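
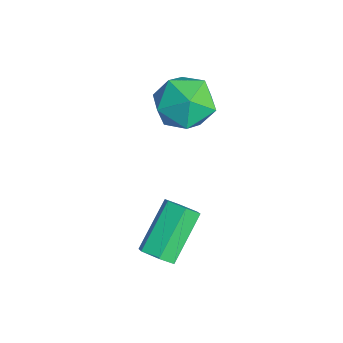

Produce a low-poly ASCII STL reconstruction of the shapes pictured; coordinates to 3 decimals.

solid 
facet normal 0.527 -0.582 -0.619
outer loop
vertex 3.842 -3.702 -3.37
vertex 3.409 -3.669 -3.77
vertex 3.845 -3.271 -3.773
endloop
endfacet
facet normal 0.849 0.357 0.388
outer loop
vertex 3.842 -3.702 -3.37
vertex 3.845 -3.271 -3.773
vertex 2.903 -2.665 -2.27
endloop
endfacet
facet normal 0.850 0.356 0.389
outer loop
vertex 2.903 -2.665 -2.27
vertex 3.845 -3.271 -3.773
vertex 2.907 -2.234 -2.673
endloop
endfacet
facet normal -0.527 0.583 0.618
outer loop
vertex 2.903 -2.665 -2.27
vertex 2.907 -2.234 -2.673
vertex 2.471 -2.631 -2.67
endloop
endfacet
facet normal 0.528 -0.583 -0.618
outer loop
vertex 3.845 -3.271 -3.773
vertex 3.409 -3.669 -3.77
vertex 3.413 -3.238 -4.173
endloop
endfacet
facet normal 0.430 0.811 -0.398
outer loop
vertex 3.845 -3.271 -3.773
vertex 3.413 -3.238 -4.173
vertex 2.907 -2.234 -2.673
endloop
endfacet
facet normal 0.431 0.810 -0.397
outer loop
vertex 2.907 -2.234 -2.673
vertex 3.413 -3.238 -4.173
vertex 2.474 -2.2 -3.073
endloop
endfacet
facet normal -0.526 0.583 0.619
outer loop
vertex 2.907 -2.234 -2.673
vertex 2.474 -2.2 -3.073
vertex 2.471 -2.631 -2.67
endloop
endfacet
facet normal 0.527 -0.583 -0.618
outer loop
vertex 3.413 -3.238 -4.173
vertex 3.409 -3.669 -3.77
vertex 2.977 -3.635 -4.17
endloop
endfacet
facet normal -0.419 0.454 -0.786
outer loop
vertex 3.413 -3.238 -4.173
vertex 2.977 -3.635 -4.17
vertex 2.474 -2.2 -3.073
endloop
endfacet
facet normal -0.420 0.454 -0.786
outer loop
vertex 2.474 -2.2 -3.073
vertex 2.977 -3.635 -4.17
vertex 2.038 -2.598 -3.07
endloop
endfacet
facet normal -0.527 0.582 0.619
outer loop
vertex 2.474 -2.2 -3.073
vertex 2.038 -2.598 -3.07
vertex 2.471 -2.631 -2.67
endloop
endfacet
facet normal 0.527 -0.583 -0.618
outer loop
vertex 2.977 -3.635 -4.17
vertex 3.409 -3.669 -3.77
vertex 2.973 -4.066 -3.767
endloop
endfacet
facet normal -0.849 -0.356 -0.389
outer loop
vertex 2.977 -3.635 -4.17
vertex 2.973 -4.066 -3.767
vertex 2.038 -2.598 -3.07
endloop
endfacet
facet normal -0.850 -0.357 -0.388
outer loop
vertex 2.038 -2.598 -3.07
vertex 2.973 -4.066 -3.767
vertex 2.035 -3.029 -2.667
endloop
endfacet
facet normal -0.527 0.582 0.619
outer loop
vertex 2.038 -2.598 -3.07
vertex 2.035 -3.029 -2.667
vertex 2.471 -2.631 -2.67
endloop
endfacet
facet normal 0.526 -0.583 -0.619
outer loop
vertex 2.973 -4.066 -3.767
vertex 3.409 -3.669 -3.77
vertex 3.406 -4.1 -3.367
endloop
endfacet
facet normal -0.430 -0.811 0.397
outer loop
vertex 2.973 -4.066 -3.767
vertex 3.406 -4.1 -3.367
vertex 2.035 -3.029 -2.667
endloop
endfacet
facet normal -0.430 -0.810 0.398
outer loop
vertex 2.035 -3.029 -2.667
vertex 3.406 -4.1 -3.367
vertex 2.467 -3.062 -2.267
endloop
endfacet
facet normal -0.528 0.583 0.618
outer loop
vertex 2.035 -3.029 -2.667
vertex 2.467 -3.062 -2.267
vertex 2.471 -2.631 -2.67
endloop
endfacet
facet normal 0.527 -0.582 -0.619
outer loop
vertex 3.406 -4.1 -3.367
vertex 3.409 -3.669 -3.77
vertex 3.842 -3.702 -3.37
endloop
endfacet
facet normal 0.420 -0.454 0.786
outer loop
vertex 3.406 -4.1 -3.367
vertex 3.842 -3.702 -3.37
vertex 2.467 -3.062 -2.267
endloop
endfacet
facet normal 0.419 -0.454 0.786
outer loop
vertex 2.467 -3.062 -2.267
vertex 3.842 -3.702 -3.37
vertex 2.903 -2.665 -2.27
endloop
endfacet
facet normal -0.527 0.583 0.618
outer loop
vertex 2.467 -3.062 -2.267
vertex 2.903 -2.665 -2.27
vertex 2.471 -2.631 -2.67
endloop
endfacet
facet normal -0.586 0.198 0.786
outer loop
vertex -0.825 -1.696 -0.005
vertex -0.201 -2.28 0.608
vertex -0.011 -1.252 0.49
endloop
endfacet
facet normal -0.596 0.737 0.318
outer loop
vertex -0.825 -1.696 -0.005
vertex -0.011 -1.252 0.49
vertex -0.224 -0.994 -0.506
endloop
endfacet
facet normal -0.820 0.482 -0.309
outer loop
vertex -0.825 -1.696 -0.005
vertex -0.224 -0.994 -0.506
vertex -0.546 -1.862 -1.005
endloop
endfacet
facet normal -0.949 -0.215 -0.229
outer loop
vertex -0.825 -1.696 -0.005
vertex -0.546 -1.862 -1.005
vertex -0.532 -2.657 -0.317
endloop
endfacet
facet normal -0.805 -0.391 0.447
outer loop
vertex -0.825 -1.696 -0.005
vertex -0.532 -2.657 -0.317
vertex -0.201 -2.28 0.608
endloop
endfacet
facet normal 0.073 0.969 0.235
outer loop
vertex -0.224 -0.994 -0.506
vertex -0.011 -1.252 0.49
vertex 0.772 -1.143 -0.203
endloop
endfacet
facet normal 0.090 0.097 0.991
outer loop
vertex -0.011 -1.252 0.49
vertex -0.201 -2.28 0.608
vertex 0.786 -1.938 0.485
endloop
endfacet
facet normal -0.263 -0.857 0.443
outer loop
vertex -0.201 -2.28 0.608
vertex -0.532 -2.657 -0.317
vertex 0.464 -2.806 -0.014
endloop
endfacet
facet normal -0.497 -0.573 -0.652
outer loop
vertex -0.532 -2.657 -0.317
vertex -0.546 -1.862 -1.005
vertex 0.251 -2.548 -1.01
endloop
endfacet
facet normal -0.290 0.556 -0.779
outer loop
vertex -0.546 -1.862 -1.005
vertex -0.224 -0.994 -0.506
vertex 0.441 -1.52 -1.128
endloop
endfacet
facet normal 0.949 0.215 0.229
outer loop
vertex 1.065 -2.104 -0.515
vertex 0.772 -1.143 -0.203
vertex 0.786 -1.938 0.485
endloop
endfacet
facet normal 0.820 -0.482 0.309
outer loop
vertex 1.065 -2.104 -0.515
vertex 0.786 -1.938 0.485
vertex 0.464 -2.806 -0.014
endloop
endfacet
facet normal 0.596 -0.737 -0.318
outer loop
vertex 1.065 -2.104 -0.515
vertex 0.464 -2.806 -0.014
vertex 0.251 -2.548 -1.01
endloop
endfacet
facet normal 0.586 -0.198 -0.786
outer loop
vertex 1.065 -2.104 -0.515
vertex 0.251 -2.548 -1.01
vertex 0.441 -1.52 -1.128
endloop
endfacet
facet normal 0.805 0.391 -0.447
outer loop
vertex 1.065 -2.104 -0.515
vertex 0.441 -1.52 -1.128
vertex 0.772 -1.143 -0.203
endloop
endfacet
facet normal 0.497 0.573 0.652
outer loop
vertex 0.786 -1.938 0.485
vertex 0.772 -1.143 -0.203
vertex -0.011 -1.252 0.49
endloop
endfacet
facet normal 0.290 -0.556 0.779
outer loop
vertex 0.464 -2.806 -0.014
vertex 0.786 -1.938 0.485
vertex -0.201 -2.28 0.608
endloop
endfacet
facet normal -0.073 -0.969 -0.235
outer loop
vertex 0.251 -2.548 -1.01
vertex 0.464 -2.806 -0.014
vertex -0.532 -2.657 -0.317
endloop
endfacet
facet normal -0.090 -0.097 -0.991
outer loop
vertex 0.441 -1.52 -1.128
vertex 0.251 -2.548 -1.01
vertex -0.546 -1.862 -1.005
endloop
endfacet
facet normal 0.263 0.857 -0.443
outer loop
vertex 0.772 -1.143 -0.203
vertex 0.441 -1.52 -1.128
vertex -0.224 -0.994 -0.506
endloop
endfacet

endsolid


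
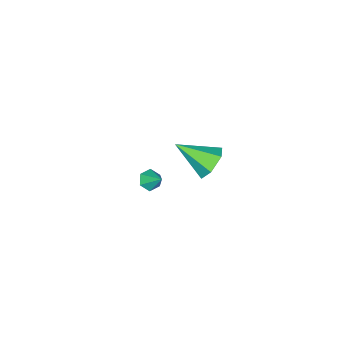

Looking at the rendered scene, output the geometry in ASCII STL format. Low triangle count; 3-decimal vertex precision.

solid 
facet normal -0.166 -0.725 -0.668
outer loop
vertex 2.518 0.142 2.409
vertex 1.985 0.276 2.396
vertex 2.337 0.516 2.048
endloop
endfacet
facet normal 0.913 0.405 -0.038
outer loop
vertex 2.518 0.142 2.409
vertex 2.337 0.516 2.048
vertex 2.155 1.024 3.084
endloop
endfacet
facet normal -0.166 -0.725 -0.668
outer loop
vertex 2.337 0.516 2.048
vertex 1.985 0.276 2.396
vertex 1.804 0.65 2.035
endloop
endfacet
facet normal 0.233 0.889 -0.395
outer loop
vertex 2.337 0.516 2.048
vertex 1.804 0.65 2.035
vertex 2.155 1.024 3.084
endloop
endfacet
facet normal -0.166 -0.725 -0.668
outer loop
vertex 1.804 0.65 2.035
vertex 1.985 0.276 2.396
vertex 1.451 0.41 2.383
endloop
endfacet
facet normal -0.611 0.788 -0.076
outer loop
vertex 1.804 0.65 2.035
vertex 1.451 0.41 2.383
vertex 2.155 1.024 3.084
endloop
endfacet
facet normal -0.166 -0.726 -0.667
outer loop
vertex 1.451 0.41 2.383
vertex 1.985 0.276 2.396
vertex 1.632 0.037 2.744
endloop
endfacet
facet normal -0.774 0.204 0.599
outer loop
vertex 1.451 0.41 2.383
vertex 1.632 0.037 2.744
vertex 2.155 1.024 3.084
endloop
endfacet
facet normal -0.166 -0.726 -0.667
outer loop
vertex 1.632 0.037 2.744
vertex 1.985 0.276 2.396
vertex 2.166 -0.097 2.757
endloop
endfacet
facet normal -0.093 -0.280 0.956
outer loop
vertex 1.632 0.037 2.744
vertex 2.166 -0.097 2.757
vertex 2.155 1.024 3.084
endloop
endfacet
facet normal -0.166 -0.726 -0.667
outer loop
vertex 2.166 -0.097 2.757
vertex 1.985 0.276 2.396
vertex 2.518 0.142 2.409
endloop
endfacet
facet normal 0.750 -0.178 0.637
outer loop
vertex 2.166 -0.097 2.757
vertex 2.518 0.142 2.409
vertex 2.155 1.024 3.084
endloop
endfacet
facet normal -0.322 0.796 -0.512
outer loop
vertex -3.335 -0.786 -2.897
vertex -4.137 -0.771 -2.369
vertex -3.366 -0.276 -2.084
endloop
endfacet
facet normal 0.998 -0.034 0.059
outer loop
vertex -3.335 -0.786 -2.897
vertex -3.366 -0.276 -2.084
vertex -3.483 -2.389 -1.331
endloop
endfacet
facet normal -0.323 0.797 -0.511
outer loop
vertex -3.366 -0.276 -2.084
vertex -4.137 -0.771 -2.369
vertex -4.167 -0.262 -1.556
endloop
endfacet
facet normal 0.535 0.257 0.805
outer loop
vertex -3.366 -0.276 -2.084
vertex -4.167 -0.262 -1.556
vertex -3.483 -2.389 -1.331
endloop
endfacet
facet normal -0.322 0.797 -0.511
outer loop
vertex -4.167 -0.262 -1.556
vertex -4.137 -0.771 -2.369
vertex -4.939 -0.757 -1.841
endloop
endfacet
facet normal -0.341 -0.010 0.940
outer loop
vertex -4.167 -0.262 -1.556
vertex -4.939 -0.757 -1.841
vertex -3.483 -2.389 -1.331
endloop
endfacet
facet normal -0.323 0.796 -0.512
outer loop
vertex -4.939 -0.757 -1.841
vertex -4.137 -0.771 -2.369
vertex -4.908 -1.267 -2.654
endloop
endfacet
facet normal -0.753 -0.570 0.329
outer loop
vertex -4.939 -0.757 -1.841
vertex -4.908 -1.267 -2.654
vertex -3.483 -2.389 -1.331
endloop
endfacet
facet normal -0.323 0.796 -0.511
outer loop
vertex -4.908 -1.267 -2.654
vertex -4.137 -0.771 -2.369
vertex -4.107 -1.281 -3.182
endloop
endfacet
facet normal -0.290 -0.861 -0.418
outer loop
vertex -4.908 -1.267 -2.654
vertex -4.107 -1.281 -3.182
vertex -3.483 -2.389 -1.331
endloop
endfacet
facet normal -0.322 0.797 -0.512
outer loop
vertex -4.107 -1.281 -3.182
vertex -4.137 -0.771 -2.369
vertex -3.335 -0.786 -2.897
endloop
endfacet
facet normal 0.585 -0.594 -0.553
outer loop
vertex -4.107 -1.281 -3.182
vertex -3.335 -0.786 -2.897
vertex -3.483 -2.389 -1.331
endloop
endfacet

endsolid


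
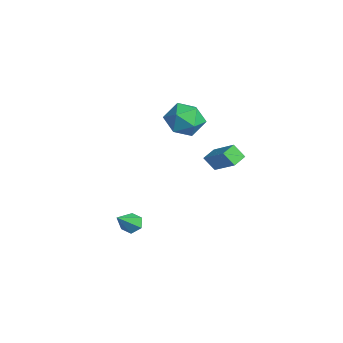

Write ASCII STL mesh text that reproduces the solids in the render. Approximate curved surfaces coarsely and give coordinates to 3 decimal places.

solid 
facet normal -0.425 -0.484 0.765
outer loop
vertex 2.738 1.361 1.176
vertex 2.318 2.089 1.403
vertex 1.274 0.867 0.052
endloop
endfacet
facet normal 0.482 -0.836 -0.260
outer loop
vertex 1.682 1.331 -0.683
vertex 2.738 1.361 1.176
vertex 1.274 0.867 0.052
endloop
endfacet
facet normal -0.425 -0.483 0.765
outer loop
vertex 1.274 0.867 0.052
vertex 2.318 2.089 1.403
vertex 0.855 1.595 0.279
endloop
endfacet
facet normal -0.767 -0.258 -0.588
outer loop
vertex 0.855 1.595 0.279
vertex 1.682 1.331 -0.683
vertex 1.274 0.867 0.052
endloop
endfacet
facet normal 0.766 0.258 0.588
outer loop
vertex 2.738 1.361 1.176
vertex 2.726 2.553 0.668
vertex 2.318 2.089 1.403
endloop
endfacet
facet normal 0.483 -0.836 -0.261
outer loop
vertex 3.145 1.825 0.441
vertex 2.738 1.361 1.176
vertex 1.682 1.331 -0.683
endloop
endfacet
facet normal 0.767 0.258 0.588
outer loop
vertex 3.145 1.825 0.441
vertex 2.726 2.553 0.668
vertex 2.738 1.361 1.176
endloop
endfacet
facet normal -0.482 0.836 0.260
outer loop
vertex 2.318 2.089 1.403
vertex 2.726 2.553 0.668
vertex 0.855 1.595 0.279
endloop
endfacet
facet normal -0.766 -0.259 -0.588
outer loop
vertex 1.262 2.059 -0.456
vertex 1.682 1.331 -0.683
vertex 0.855 1.595 0.279
endloop
endfacet
facet normal -0.482 0.836 0.261
outer loop
vertex 0.855 1.595 0.279
vertex 2.726 2.553 0.668
vertex 1.262 2.059 -0.456
endloop
endfacet
facet normal 0.425 0.484 -0.765
outer loop
vertex 1.262 2.059 -0.456
vertex 3.145 1.825 0.441
vertex 1.682 1.331 -0.683
endloop
endfacet
facet normal 0.425 0.483 -0.766
outer loop
vertex 2.726 2.553 0.668
vertex 3.145 1.825 0.441
vertex 1.262 2.059 -0.456
endloop
endfacet
facet normal 0.126 -0.119 0.985
outer loop
vertex 2.084 0.192 4.312
vertex 1.167 -0.494 4.347
vertex 2.207 -0.937 4.16
endloop
endfacet
facet normal 0.751 -0.007 0.660
outer loop
vertex 2.084 0.192 4.312
vertex 2.207 -0.937 4.16
vertex 2.792 -0.204 3.502
endloop
endfacet
facet normal 0.715 0.620 0.322
outer loop
vertex 2.084 0.192 4.312
vertex 2.792 -0.204 3.502
vertex 2.113 0.693 3.282
endloop
endfacet
facet normal 0.068 0.896 0.438
outer loop
vertex 2.084 0.192 4.312
vertex 2.113 0.693 3.282
vertex 1.109 0.514 3.804
endloop
endfacet
facet normal -0.297 0.440 0.848
outer loop
vertex 2.084 0.192 4.312
vertex 1.109 0.514 3.804
vertex 1.167 -0.494 4.347
endloop
endfacet
facet normal 0.839 -0.518 0.168
outer loop
vertex 2.792 -0.204 3.502
vertex 2.207 -0.937 4.16
vertex 2.311 -1.134 3.036
endloop
endfacet
facet normal -0.173 -0.699 0.694
outer loop
vertex 2.207 -0.937 4.16
vertex 1.167 -0.494 4.347
vertex 1.307 -1.313 3.558
endloop
endfacet
facet normal -0.856 0.206 0.473
outer loop
vertex 1.167 -0.494 4.347
vertex 1.109 0.514 3.804
vertex 0.628 -0.416 3.338
endloop
endfacet
facet normal -0.267 0.945 -0.190
outer loop
vertex 1.109 0.514 3.804
vertex 2.113 0.693 3.282
vertex 1.213 0.317 2.68
endloop
endfacet
facet normal 0.780 0.498 -0.378
outer loop
vertex 2.113 0.693 3.282
vertex 2.792 -0.204 3.502
vertex 2.253 -0.126 2.493
endloop
endfacet
facet normal -0.068 -0.896 -0.438
outer loop
vertex 1.336 -0.812 2.528
vertex 2.311 -1.134 3.036
vertex 1.307 -1.313 3.558
endloop
endfacet
facet normal -0.715 -0.620 -0.322
outer loop
vertex 1.336 -0.812 2.528
vertex 1.307 -1.313 3.558
vertex 0.628 -0.416 3.338
endloop
endfacet
facet normal -0.751 0.007 -0.660
outer loop
vertex 1.336 -0.812 2.528
vertex 0.628 -0.416 3.338
vertex 1.213 0.317 2.68
endloop
endfacet
facet normal -0.126 0.119 -0.985
outer loop
vertex 1.336 -0.812 2.528
vertex 1.213 0.317 2.68
vertex 2.253 -0.126 2.493
endloop
endfacet
facet normal 0.297 -0.440 -0.848
outer loop
vertex 1.336 -0.812 2.528
vertex 2.253 -0.126 2.493
vertex 2.311 -1.134 3.036
endloop
endfacet
facet normal 0.267 -0.945 0.190
outer loop
vertex 1.307 -1.313 3.558
vertex 2.311 -1.134 3.036
vertex 2.207 -0.937 4.16
endloop
endfacet
facet normal -0.780 -0.498 0.378
outer loop
vertex 0.628 -0.416 3.338
vertex 1.307 -1.313 3.558
vertex 1.167 -0.494 4.347
endloop
endfacet
facet normal -0.839 0.518 -0.168
outer loop
vertex 1.213 0.317 2.68
vertex 0.628 -0.416 3.338
vertex 1.109 0.514 3.804
endloop
endfacet
facet normal 0.173 0.699 -0.694
outer loop
vertex 2.253 -0.126 2.493
vertex 1.213 0.317 2.68
vertex 2.113 0.693 3.282
endloop
endfacet
facet normal 0.856 -0.206 -0.473
outer loop
vertex 2.311 -1.134 3.036
vertex 2.253 -0.126 2.493
vertex 2.792 -0.204 3.502
endloop
endfacet
facet normal -0.435 0.592 -0.678
outer loop
vertex 2.229 -3.364 -4.065
vertex 1.788 -3.182 -3.623
vertex 2.342 -2.848 -3.687
endloop
endfacet
facet normal 0.974 -0.052 -0.220
outer loop
vertex 2.229 -3.364 -4.065
vertex 2.342 -2.848 -3.687
vertex 2.552 -4.218 -2.437
endloop
endfacet
facet normal -0.436 0.593 -0.678
outer loop
vertex 2.342 -2.848 -3.687
vertex 1.788 -3.182 -3.623
vertex 1.902 -2.666 -3.245
endloop
endfacet
facet normal 0.698 0.538 0.473
outer loop
vertex 2.342 -2.848 -3.687
vertex 1.902 -2.666 -3.245
vertex 2.552 -4.218 -2.437
endloop
endfacet
facet normal -0.436 0.593 -0.678
outer loop
vertex 1.902 -2.666 -3.245
vertex 1.788 -3.182 -3.623
vertex 1.348 -3.0 -3.181
endloop
endfacet
facet normal -0.143 0.409 0.901
outer loop
vertex 1.902 -2.666 -3.245
vertex 1.348 -3.0 -3.181
vertex 2.552 -4.218 -2.437
endloop
endfacet
facet normal -0.437 0.591 -0.678
outer loop
vertex 1.348 -3.0 -3.181
vertex 1.788 -3.182 -3.623
vertex 1.235 -3.517 -3.559
endloop
endfacet
facet normal -0.707 -0.310 0.636
outer loop
vertex 1.348 -3.0 -3.181
vertex 1.235 -3.517 -3.559
vertex 2.552 -4.218 -2.437
endloop
endfacet
facet normal -0.437 0.591 -0.678
outer loop
vertex 1.235 -3.517 -3.559
vertex 1.788 -3.182 -3.623
vertex 1.675 -3.699 -4.001
endloop
endfacet
facet normal -0.430 -0.901 -0.058
outer loop
vertex 1.235 -3.517 -3.559
vertex 1.675 -3.699 -4.001
vertex 2.552 -4.218 -2.437
endloop
endfacet
facet normal -0.436 0.591 -0.678
outer loop
vertex 1.675 -3.699 -4.001
vertex 1.788 -3.182 -3.623
vertex 2.229 -3.364 -4.065
endloop
endfacet
facet normal 0.410 -0.772 -0.486
outer loop
vertex 1.675 -3.699 -4.001
vertex 2.229 -3.364 -4.065
vertex 2.552 -4.218 -2.437
endloop
endfacet

endsolid


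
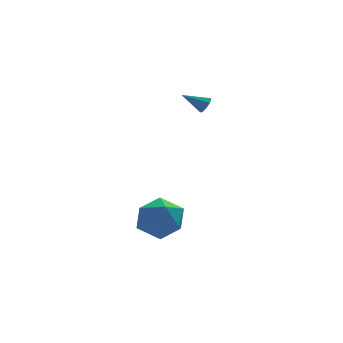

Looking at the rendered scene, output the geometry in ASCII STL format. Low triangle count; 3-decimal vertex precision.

solid 
facet normal -0.244 0.031 0.969
outer loop
vertex -1.433 -2.376 -2.785
vertex -2.52 -2.941 -3.04
vertex -1.509 -3.625 -2.764
endloop
endfacet
facet normal 0.464 -0.013 0.886
outer loop
vertex -1.433 -2.376 -2.785
vertex -1.509 -3.625 -2.764
vertex -0.513 -3.067 -3.277
endloop
endfacet
facet normal 0.675 0.546 0.496
outer loop
vertex -1.433 -2.376 -2.785
vertex -0.513 -3.067 -3.277
vertex -0.909 -2.039 -3.87
endloop
endfacet
facet normal 0.099 0.936 0.338
outer loop
vertex -1.433 -2.376 -2.785
vertex -0.909 -2.039 -3.87
vertex -2.149 -1.961 -3.724
endloop
endfacet
facet normal -0.469 0.618 0.631
outer loop
vertex -1.433 -2.376 -2.785
vertex -2.149 -1.961 -3.724
vertex -2.52 -2.941 -3.04
endloop
endfacet
facet normal 0.605 -0.607 0.515
outer loop
vertex -0.513 -3.067 -3.277
vertex -1.509 -3.625 -2.764
vertex -1.031 -4.059 -3.836
endloop
endfacet
facet normal -0.540 -0.535 0.650
outer loop
vertex -1.509 -3.625 -2.764
vertex -2.52 -2.941 -3.04
vertex -2.271 -3.981 -3.69
endloop
endfacet
facet normal -0.904 0.414 0.103
outer loop
vertex -2.52 -2.941 -3.04
vertex -2.149 -1.961 -3.724
vertex -2.667 -2.953 -4.283
endloop
endfacet
facet normal 0.015 0.929 -0.369
outer loop
vertex -2.149 -1.961 -3.724
vertex -0.909 -2.039 -3.87
vertex -1.671 -2.395 -4.796
endloop
endfacet
facet normal 0.947 0.299 -0.115
outer loop
vertex -0.909 -2.039 -3.87
vertex -0.513 -3.067 -3.277
vertex -0.66 -3.079 -4.52
endloop
endfacet
facet normal -0.099 -0.936 -0.338
outer loop
vertex -1.747 -3.644 -4.775
vertex -1.031 -4.059 -3.836
vertex -2.271 -3.981 -3.69
endloop
endfacet
facet normal -0.675 -0.546 -0.496
outer loop
vertex -1.747 -3.644 -4.775
vertex -2.271 -3.981 -3.69
vertex -2.667 -2.953 -4.283
endloop
endfacet
facet normal -0.464 0.013 -0.886
outer loop
vertex -1.747 -3.644 -4.775
vertex -2.667 -2.953 -4.283
vertex -1.671 -2.395 -4.796
endloop
endfacet
facet normal 0.244 -0.031 -0.969
outer loop
vertex -1.747 -3.644 -4.775
vertex -1.671 -2.395 -4.796
vertex -0.66 -3.079 -4.52
endloop
endfacet
facet normal 0.469 -0.618 -0.631
outer loop
vertex -1.747 -3.644 -4.775
vertex -0.66 -3.079 -4.52
vertex -1.031 -4.059 -3.836
endloop
endfacet
facet normal -0.015 -0.929 0.369
outer loop
vertex -2.271 -3.981 -3.69
vertex -1.031 -4.059 -3.836
vertex -1.509 -3.625 -2.764
endloop
endfacet
facet normal -0.947 -0.299 0.115
outer loop
vertex -2.667 -2.953 -4.283
vertex -2.271 -3.981 -3.69
vertex -2.52 -2.941 -3.04
endloop
endfacet
facet normal -0.605 0.607 -0.515
outer loop
vertex -1.671 -2.395 -4.796
vertex -2.667 -2.953 -4.283
vertex -2.149 -1.961 -3.724
endloop
endfacet
facet normal 0.540 0.535 -0.650
outer loop
vertex -0.66 -3.079 -4.52
vertex -1.671 -2.395 -4.796
vertex -0.909 -2.039 -3.87
endloop
endfacet
facet normal 0.904 -0.414 -0.103
outer loop
vertex -1.031 -4.059 -3.836
vertex -0.66 -3.079 -4.52
vertex -0.513 -3.067 -3.277
endloop
endfacet
facet normal 0.832 -0.213 -0.512
outer loop
vertex 1.403 -0.473 2.403
vertex 1.139 -0.766 2.096
vertex 1.266 -0.282 2.101
endloop
endfacet
facet normal 0.114 0.862 0.494
outer loop
vertex 1.403 -0.473 2.403
vertex 1.266 -0.282 2.101
vertex 0.081 -0.494 2.744
endloop
endfacet
facet normal 0.833 -0.213 -0.511
outer loop
vertex 1.266 -0.282 2.101
vertex 1.139 -0.766 2.096
vertex 1.055 -0.375 1.796
endloop
endfacet
facet normal -0.241 0.962 -0.127
outer loop
vertex 1.266 -0.282 2.101
vertex 1.055 -0.375 1.796
vertex 0.081 -0.494 2.744
endloop
endfacet
facet normal 0.833 -0.213 -0.511
outer loop
vertex 1.055 -0.375 1.796
vertex 1.139 -0.766 2.096
vertex 0.893 -0.696 1.666
endloop
endfacet
facet normal -0.619 0.542 -0.568
outer loop
vertex 1.055 -0.375 1.796
vertex 0.893 -0.696 1.666
vertex 0.081 -0.494 2.744
endloop
endfacet
facet normal 0.833 -0.213 -0.511
outer loop
vertex 0.893 -0.696 1.666
vertex 1.139 -0.766 2.096
vertex 0.875 -1.059 1.788
endloop
endfacet
facet normal -0.803 -0.154 -0.576
outer loop
vertex 0.893 -0.696 1.666
vertex 0.875 -1.059 1.788
vertex 0.081 -0.494 2.744
endloop
endfacet
facet normal 0.833 -0.214 -0.510
outer loop
vertex 0.875 -1.059 1.788
vertex 1.139 -0.766 2.096
vertex 1.011 -1.249 2.09
endloop
endfacet
facet normal -0.683 -0.717 -0.143
outer loop
vertex 0.875 -1.059 1.788
vertex 1.011 -1.249 2.09
vertex 0.081 -0.494 2.744
endloop
endfacet
facet normal 0.833 -0.214 -0.510
outer loop
vertex 1.011 -1.249 2.09
vertex 1.139 -0.766 2.096
vertex 1.222 -1.157 2.396
endloop
endfacet
facet normal -0.330 -0.817 0.473
outer loop
vertex 1.011 -1.249 2.09
vertex 1.222 -1.157 2.396
vertex 0.081 -0.494 2.744
endloop
endfacet
facet normal 0.832 -0.215 -0.511
outer loop
vertex 1.222 -1.157 2.396
vertex 1.139 -0.766 2.096
vertex 1.385 -0.835 2.526
endloop
endfacet
facet normal 0.050 -0.396 0.917
outer loop
vertex 1.222 -1.157 2.396
vertex 1.385 -0.835 2.526
vertex 0.081 -0.494 2.744
endloop
endfacet
facet normal 0.832 -0.215 -0.511
outer loop
vertex 1.385 -0.835 2.526
vertex 1.139 -0.766 2.096
vertex 1.403 -0.473 2.403
endloop
endfacet
facet normal 0.234 0.302 0.924
outer loop
vertex 1.385 -0.835 2.526
vertex 1.403 -0.473 2.403
vertex 0.081 -0.494 2.744
endloop
endfacet

endsolid


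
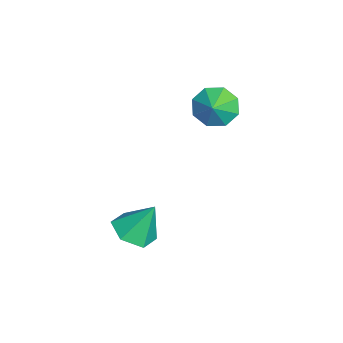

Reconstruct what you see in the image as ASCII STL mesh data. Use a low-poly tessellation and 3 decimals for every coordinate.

solid 
facet normal -0.028 -0.477 -0.878
outer loop
vertex 2.1 -1.427 -1.245
vertex 1.175 -1.852 -0.985
vertex 1.207 -0.93 -1.487
endloop
endfacet
facet normal 0.482 0.876 0.020
outer loop
vertex 2.1 -1.427 -1.245
vertex 1.207 -0.93 -1.487
vertex 1.225 -0.988 0.605
endloop
endfacet
facet normal -0.028 -0.477 -0.878
outer loop
vertex 1.207 -0.93 -1.487
vertex 1.175 -1.852 -0.985
vertex 0.282 -1.355 -1.227
endloop
endfacet
facet normal -0.411 0.911 0.029
outer loop
vertex 1.207 -0.93 -1.487
vertex 0.282 -1.355 -1.227
vertex 1.225 -0.988 0.605
endloop
endfacet
facet normal -0.028 -0.477 -0.878
outer loop
vertex 0.282 -1.355 -1.227
vertex 1.175 -1.852 -0.985
vertex 0.251 -2.277 -0.725
endloop
endfacet
facet normal -0.880 0.249 0.403
outer loop
vertex 0.282 -1.355 -1.227
vertex 0.251 -2.277 -0.725
vertex 1.225 -0.988 0.605
endloop
endfacet
facet normal -0.028 -0.477 -0.878
outer loop
vertex 0.251 -2.277 -0.725
vertex 1.175 -1.852 -0.985
vertex 1.144 -2.774 -0.483
endloop
endfacet
facet normal -0.457 -0.447 0.769
outer loop
vertex 0.251 -2.277 -0.725
vertex 1.144 -2.774 -0.483
vertex 1.225 -0.988 0.605
endloop
endfacet
facet normal -0.028 -0.477 -0.878
outer loop
vertex 1.144 -2.774 -0.483
vertex 1.175 -1.852 -0.985
vertex 2.068 -2.349 -0.743
endloop
endfacet
facet normal 0.436 -0.483 0.760
outer loop
vertex 1.144 -2.774 -0.483
vertex 2.068 -2.349 -0.743
vertex 1.225 -0.988 0.605
endloop
endfacet
facet normal -0.028 -0.477 -0.878
outer loop
vertex 2.068 -2.349 -0.743
vertex 1.175 -1.852 -0.985
vertex 2.1 -1.427 -1.245
endloop
endfacet
facet normal 0.905 0.179 0.386
outer loop
vertex 2.068 -2.349 -0.743
vertex 2.1 -1.427 -1.245
vertex 1.225 -0.988 0.605
endloop
endfacet
facet normal -0.822 0.125 -0.556
outer loop
vertex -3.674 1.051 1.635
vertex -4.191 1.405 2.478
vertex -3.612 1.848 1.722
endloop
endfacet
facet normal 0.973 -0.051 -0.227
outer loop
vertex -3.674 1.051 1.635
vertex -3.612 1.848 1.722
vertex -3.329 1.275 3.062
endloop
endfacet
facet normal -0.821 0.123 -0.557
outer loop
vertex -3.612 1.848 1.722
vertex -4.191 1.405 2.478
vertex -3.89 2.385 2.251
endloop
endfacet
facet normal 0.891 0.455 0.006
outer loop
vertex -3.612 1.848 1.722
vertex -3.89 2.385 2.251
vertex -3.329 1.275 3.062
endloop
endfacet
facet normal -0.822 0.123 -0.557
outer loop
vertex -3.89 2.385 2.251
vertex -4.191 1.405 2.478
vertex -4.344 2.348 2.913
endloop
endfacet
facet normal 0.614 0.644 0.457
outer loop
vertex -3.89 2.385 2.251
vertex -4.344 2.348 2.913
vertex -3.329 1.275 3.062
endloop
endfacet
facet normal -0.821 0.124 -0.557
outer loop
vertex -4.344 2.348 2.913
vertex -4.191 1.405 2.478
vertex -4.709 1.759 3.32
endloop
endfacet
facet normal 0.304 0.407 0.861
outer loop
vertex -4.344 2.348 2.913
vertex -4.709 1.759 3.32
vertex -3.329 1.275 3.062
endloop
endfacet
facet normal -0.821 0.123 -0.557
outer loop
vertex -4.709 1.759 3.32
vertex -4.191 1.405 2.478
vertex -4.77 0.962 3.234
endloop
endfacet
facet normal 0.143 -0.117 0.983
outer loop
vertex -4.709 1.759 3.32
vertex -4.77 0.962 3.234
vertex -3.329 1.275 3.062
endloop
endfacet
facet normal -0.822 0.125 -0.556
outer loop
vertex -4.77 0.962 3.234
vertex -4.191 1.405 2.478
vertex -4.493 0.425 2.704
endloop
endfacet
facet normal 0.225 -0.623 0.749
outer loop
vertex -4.77 0.962 3.234
vertex -4.493 0.425 2.704
vertex -3.329 1.275 3.062
endloop
endfacet
facet normal -0.821 0.125 -0.556
outer loop
vertex -4.493 0.425 2.704
vertex -4.191 1.405 2.478
vertex -4.039 0.462 2.042
endloop
endfacet
facet normal 0.501 -0.812 0.298
outer loop
vertex -4.493 0.425 2.704
vertex -4.039 0.462 2.042
vertex -3.329 1.275 3.062
endloop
endfacet
facet normal -0.822 0.125 -0.556
outer loop
vertex -4.039 0.462 2.042
vertex -4.191 1.405 2.478
vertex -3.674 1.051 1.635
endloop
endfacet
facet normal 0.811 -0.576 -0.106
outer loop
vertex -4.039 0.462 2.042
vertex -3.674 1.051 1.635
vertex -3.329 1.275 3.062
endloop
endfacet

endsolid


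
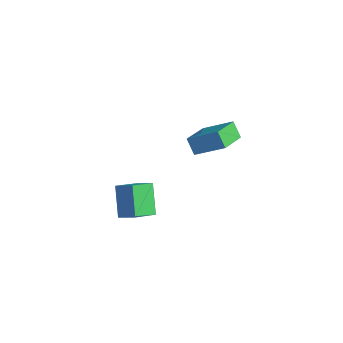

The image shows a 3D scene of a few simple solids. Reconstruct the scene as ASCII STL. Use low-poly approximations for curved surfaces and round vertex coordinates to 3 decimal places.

solid 
facet normal -0.588 -0.045 0.808
outer loop
vertex -0.489 3.339 2.844
vertex -1.423 4.945 2.253
vertex -1.701 2.287 1.903
endloop
endfacet
facet normal 0.479 -0.824 0.303
outer loop
vertex -1.077 2.335 1.047
vertex -0.489 3.339 2.844
vertex -1.701 2.287 1.903
endloop
endfacet
facet normal -0.588 -0.045 0.808
outer loop
vertex -1.701 2.287 1.903
vertex -1.423 4.945 2.253
vertex -2.635 3.894 1.312
endloop
endfacet
facet normal -0.651 -0.565 -0.507
outer loop
vertex -2.635 3.894 1.312
vertex -1.077 2.335 1.047
vertex -1.701 2.287 1.903
endloop
endfacet
facet normal 0.651 0.565 0.506
outer loop
vertex -0.489 3.339 2.844
vertex -0.799 4.993 1.397
vertex -1.423 4.945 2.253
endloop
endfacet
facet normal 0.479 -0.824 0.304
outer loop
vertex 0.135 3.386 1.988
vertex -0.489 3.339 2.844
vertex -1.077 2.335 1.047
endloop
endfacet
facet normal 0.652 0.565 0.506
outer loop
vertex 0.135 3.386 1.988
vertex -0.799 4.993 1.397
vertex -0.489 3.339 2.844
endloop
endfacet
facet normal -0.479 0.824 -0.303
outer loop
vertex -1.423 4.945 2.253
vertex -0.799 4.993 1.397
vertex -2.635 3.894 1.312
endloop
endfacet
facet normal -0.652 -0.565 -0.506
outer loop
vertex -2.011 3.941 0.456
vertex -1.077 2.335 1.047
vertex -2.635 3.894 1.312
endloop
endfacet
facet normal -0.479 0.824 -0.304
outer loop
vertex -2.635 3.894 1.312
vertex -0.799 4.993 1.397
vertex -2.011 3.941 0.456
endloop
endfacet
facet normal 0.588 0.045 -0.808
outer loop
vertex -2.011 3.941 0.456
vertex 0.135 3.386 1.988
vertex -1.077 2.335 1.047
endloop
endfacet
facet normal 0.588 0.045 -0.808
outer loop
vertex -0.799 4.993 1.397
vertex 0.135 3.386 1.988
vertex -2.011 3.941 0.456
endloop
endfacet
facet normal -0.574 0.274 0.772
outer loop
vertex -0.19 -2.868 1.793
vertex 0.738 -2.465 2.34
vertex -0.393 -1.569 1.181
endloop
endfacet
facet normal -0.807 -0.350 -0.475
outer loop
vertex 0.662 -2.075 -0.24
vertex -0.19 -2.868 1.793
vertex -0.393 -1.569 1.181
endloop
endfacet
facet normal -0.573 0.275 0.772
outer loop
vertex -0.393 -1.569 1.181
vertex 0.738 -2.465 2.34
vertex 0.536 -1.167 1.727
endloop
endfacet
facet normal -0.139 0.896 -0.422
outer loop
vertex 0.536 -1.167 1.727
vertex 0.662 -2.075 -0.24
vertex -0.393 -1.569 1.181
endloop
endfacet
facet normal 0.140 -0.895 0.423
outer loop
vertex -0.19 -2.868 1.793
vertex 1.793 -2.971 0.919
vertex 0.738 -2.465 2.34
endloop
endfacet
facet normal -0.807 -0.350 -0.475
outer loop
vertex 0.864 -3.373 0.373
vertex -0.19 -2.868 1.793
vertex 0.662 -2.075 -0.24
endloop
endfacet
facet normal 0.140 -0.896 0.422
outer loop
vertex 0.864 -3.373 0.373
vertex 1.793 -2.971 0.919
vertex -0.19 -2.868 1.793
endloop
endfacet
facet normal 0.807 0.350 0.475
outer loop
vertex 0.738 -2.465 2.34
vertex 1.793 -2.971 0.919
vertex 0.536 -1.167 1.727
endloop
endfacet
facet normal -0.140 0.896 -0.422
outer loop
vertex 1.59 -1.672 0.307
vertex 0.662 -2.075 -0.24
vertex 0.536 -1.167 1.727
endloop
endfacet
facet normal 0.807 0.350 0.475
outer loop
vertex 0.536 -1.167 1.727
vertex 1.793 -2.971 0.919
vertex 1.59 -1.672 0.307
endloop
endfacet
facet normal 0.574 -0.275 -0.771
outer loop
vertex 1.59 -1.672 0.307
vertex 0.864 -3.373 0.373
vertex 0.662 -2.075 -0.24
endloop
endfacet
facet normal 0.573 -0.274 -0.772
outer loop
vertex 1.793 -2.971 0.919
vertex 0.864 -3.373 0.373
vertex 1.59 -1.672 0.307
endloop
endfacet

endsolid


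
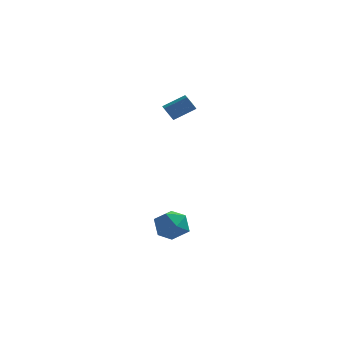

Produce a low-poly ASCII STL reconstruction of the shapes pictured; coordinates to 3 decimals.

solid 
facet normal -0.780 -0.376 -0.500
outer loop
vertex -0.495 0.289 2.642
vertex -0.859 0.485 3.063
vertex -0.729 0.829 2.601
endloop
endfacet
facet normal 0.483 0.144 -0.864
outer loop
vertex -0.495 0.289 2.642
vertex -0.729 0.829 2.601
vertex 0.683 0.859 3.396
endloop
endfacet
facet normal 0.483 0.145 -0.863
outer loop
vertex 0.683 0.859 3.396
vertex -0.729 0.829 2.601
vertex 0.448 1.398 3.355
endloop
endfacet
facet normal 0.780 0.378 0.498
outer loop
vertex 0.683 0.859 3.396
vertex 0.448 1.398 3.355
vertex 0.319 1.055 3.817
endloop
endfacet
facet normal -0.779 -0.377 -0.500
outer loop
vertex -0.729 0.829 2.601
vertex -0.859 0.485 3.063
vertex -1.094 1.025 3.022
endloop
endfacet
facet normal -0.103 0.865 -0.492
outer loop
vertex -0.729 0.829 2.601
vertex -1.094 1.025 3.022
vertex 0.448 1.398 3.355
endloop
endfacet
facet normal -0.103 0.865 -0.492
outer loop
vertex 0.448 1.398 3.355
vertex -1.094 1.025 3.022
vertex 0.084 1.594 3.776
endloop
endfacet
facet normal 0.780 0.378 0.498
outer loop
vertex 0.448 1.398 3.355
vertex 0.084 1.594 3.776
vertex 0.319 1.055 3.817
endloop
endfacet
facet normal -0.780 -0.377 -0.499
outer loop
vertex -1.094 1.025 3.022
vertex -0.859 0.485 3.063
vertex -1.223 0.681 3.484
endloop
endfacet
facet normal -0.586 0.720 0.372
outer loop
vertex -1.094 1.025 3.022
vertex -1.223 0.681 3.484
vertex 0.084 1.594 3.776
endloop
endfacet
facet normal -0.586 0.720 0.371
outer loop
vertex 0.084 1.594 3.776
vertex -1.223 0.681 3.484
vertex -0.045 1.251 4.238
endloop
endfacet
facet normal 0.780 0.378 0.498
outer loop
vertex 0.084 1.594 3.776
vertex -0.045 1.251 4.238
vertex 0.319 1.055 3.817
endloop
endfacet
facet normal -0.780 -0.378 -0.498
outer loop
vertex -1.223 0.681 3.484
vertex -0.859 0.485 3.063
vertex -0.988 0.142 3.525
endloop
endfacet
facet normal -0.483 -0.145 0.864
outer loop
vertex -1.223 0.681 3.484
vertex -0.988 0.142 3.525
vertex -0.045 1.251 4.238
endloop
endfacet
facet normal -0.484 -0.144 0.863
outer loop
vertex -0.045 1.251 4.238
vertex -0.988 0.142 3.525
vertex 0.189 0.711 4.279
endloop
endfacet
facet normal 0.780 0.376 0.500
outer loop
vertex -0.045 1.251 4.238
vertex 0.189 0.711 4.279
vertex 0.319 1.055 3.817
endloop
endfacet
facet normal -0.780 -0.378 -0.498
outer loop
vertex -0.988 0.142 3.525
vertex -0.859 0.485 3.063
vertex -0.624 -0.054 3.104
endloop
endfacet
facet normal 0.103 -0.865 0.492
outer loop
vertex -0.988 0.142 3.525
vertex -0.624 -0.054 3.104
vertex 0.189 0.711 4.279
endloop
endfacet
facet normal 0.103 -0.865 0.492
outer loop
vertex 0.189 0.711 4.279
vertex -0.624 -0.054 3.104
vertex 0.554 0.515 3.858
endloop
endfacet
facet normal 0.779 0.377 0.500
outer loop
vertex 0.189 0.711 4.279
vertex 0.554 0.515 3.858
vertex 0.319 1.055 3.817
endloop
endfacet
facet normal -0.780 -0.378 -0.498
outer loop
vertex -0.624 -0.054 3.104
vertex -0.859 0.485 3.063
vertex -0.495 0.289 2.642
endloop
endfacet
facet normal 0.586 -0.720 -0.371
outer loop
vertex -0.624 -0.054 3.104
vertex -0.495 0.289 2.642
vertex 0.554 0.515 3.858
endloop
endfacet
facet normal 0.586 -0.720 -0.372
outer loop
vertex 0.554 0.515 3.858
vertex -0.495 0.289 2.642
vertex 0.683 0.859 3.396
endloop
endfacet
facet normal 0.780 0.377 0.499
outer loop
vertex 0.554 0.515 3.858
vertex 0.683 0.859 3.396
vertex 0.319 1.055 3.817
endloop
endfacet
facet normal -0.664 0.699 0.264
outer loop
vertex -0.271 -2.316 -4.344
vertex -0.809 -3.073 -3.691
vertex 0.029 -2.441 -3.256
endloop
endfacet
facet normal -0.029 0.992 0.122
outer loop
vertex -0.271 -2.316 -4.344
vertex 0.029 -2.441 -3.256
vertex 0.827 -2.319 -4.055
endloop
endfacet
facet normal 0.147 0.823 -0.548
outer loop
vertex -0.271 -2.316 -4.344
vertex 0.827 -2.319 -4.055
vertex 0.483 -2.876 -4.983
endloop
endfacet
facet normal -0.379 0.426 -0.821
outer loop
vertex -0.271 -2.316 -4.344
vertex 0.483 -2.876 -4.983
vertex -0.528 -3.342 -4.758
endloop
endfacet
facet normal -0.881 0.350 -0.320
outer loop
vertex -0.271 -2.316 -4.344
vertex -0.528 -3.342 -4.758
vertex -0.809 -3.073 -3.691
endloop
endfacet
facet normal 0.452 0.696 0.558
outer loop
vertex 0.827 -2.319 -4.055
vertex 0.029 -2.441 -3.256
vertex 0.968 -3.078 -3.222
endloop
endfacet
facet normal -0.576 0.222 0.787
outer loop
vertex 0.029 -2.441 -3.256
vertex -0.809 -3.073 -3.691
vertex -0.043 -3.544 -2.997
endloop
endfacet
facet normal -0.926 -0.344 -0.157
outer loop
vertex -0.809 -3.073 -3.691
vertex -0.528 -3.342 -4.758
vertex -0.387 -4.101 -3.925
endloop
endfacet
facet normal -0.114 -0.220 -0.969
outer loop
vertex -0.528 -3.342 -4.758
vertex 0.483 -2.876 -4.983
vertex 0.411 -3.979 -4.724
endloop
endfacet
facet normal 0.737 0.423 -0.527
outer loop
vertex 0.483 -2.876 -4.983
vertex 0.827 -2.319 -4.055
vertex 1.249 -3.347 -4.289
endloop
endfacet
facet normal 0.379 -0.426 0.821
outer loop
vertex 0.711 -4.104 -3.636
vertex 0.968 -3.078 -3.222
vertex -0.043 -3.544 -2.997
endloop
endfacet
facet normal -0.147 -0.823 0.548
outer loop
vertex 0.711 -4.104 -3.636
vertex -0.043 -3.544 -2.997
vertex -0.387 -4.101 -3.925
endloop
endfacet
facet normal 0.029 -0.992 -0.122
outer loop
vertex 0.711 -4.104 -3.636
vertex -0.387 -4.101 -3.925
vertex 0.411 -3.979 -4.724
endloop
endfacet
facet normal 0.664 -0.699 -0.264
outer loop
vertex 0.711 -4.104 -3.636
vertex 0.411 -3.979 -4.724
vertex 1.249 -3.347 -4.289
endloop
endfacet
facet normal 0.881 -0.350 0.320
outer loop
vertex 0.711 -4.104 -3.636
vertex 1.249 -3.347 -4.289
vertex 0.968 -3.078 -3.222
endloop
endfacet
facet normal 0.114 0.220 0.969
outer loop
vertex -0.043 -3.544 -2.997
vertex 0.968 -3.078 -3.222
vertex 0.029 -2.441 -3.256
endloop
endfacet
facet normal -0.737 -0.423 0.527
outer loop
vertex -0.387 -4.101 -3.925
vertex -0.043 -3.544 -2.997
vertex -0.809 -3.073 -3.691
endloop
endfacet
facet normal -0.452 -0.696 -0.558
outer loop
vertex 0.411 -3.979 -4.724
vertex -0.387 -4.101 -3.925
vertex -0.528 -3.342 -4.758
endloop
endfacet
facet normal 0.576 -0.222 -0.787
outer loop
vertex 1.249 -3.347 -4.289
vertex 0.411 -3.979 -4.724
vertex 0.483 -2.876 -4.983
endloop
endfacet
facet normal 0.926 0.344 0.157
outer loop
vertex 0.968 -3.078 -3.222
vertex 1.249 -3.347 -4.289
vertex 0.827 -2.319 -4.055
endloop
endfacet

endsolid


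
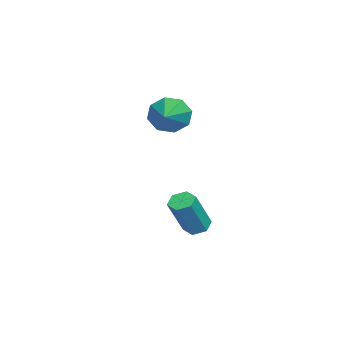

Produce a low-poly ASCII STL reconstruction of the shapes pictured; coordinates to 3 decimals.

solid 
facet normal -0.954 -0.079 -0.289
outer loop
vertex -2.899 -4.357 0.33
vertex -3.142 -3.942 1.019
vertex -2.924 -3.721 0.239
endloop
endfacet
facet normal 0.612 -0.088 -0.786
outer loop
vertex -2.899 -4.357 0.33
vertex -2.924 -3.721 0.239
vertex -1.158 -3.778 1.621
endloop
endfacet
facet normal -0.954 -0.079 -0.289
outer loop
vertex -2.924 -3.721 0.239
vertex -3.142 -3.942 1.019
vertex -3.077 -3.215 0.605
endloop
endfacet
facet normal 0.505 0.601 -0.620
outer loop
vertex -2.924 -3.721 0.239
vertex -3.077 -3.215 0.605
vertex -1.158 -3.778 1.621
endloop
endfacet
facet normal -0.954 -0.079 -0.289
outer loop
vertex -3.077 -3.215 0.605
vertex -3.142 -3.942 1.019
vertex -3.268 -3.135 1.214
endloop
endfacet
facet normal 0.297 0.954 -0.032
outer loop
vertex -3.077 -3.215 0.605
vertex -3.268 -3.135 1.214
vertex -1.158 -3.778 1.621
endloop
endfacet
facet normal -0.954 -0.079 -0.288
outer loop
vertex -3.268 -3.135 1.214
vertex -3.142 -3.942 1.019
vertex -3.385 -3.528 1.709
endloop
endfacet
facet normal 0.111 0.765 0.634
outer loop
vertex -3.268 -3.135 1.214
vertex -3.385 -3.528 1.709
vertex -1.158 -3.778 1.621
endloop
endfacet
facet normal -0.954 -0.079 -0.289
outer loop
vertex -3.385 -3.528 1.709
vertex -3.142 -3.942 1.019
vertex -3.36 -4.164 1.8
endloop
endfacet
facet normal 0.055 0.144 0.988
outer loop
vertex -3.385 -3.528 1.709
vertex -3.36 -4.164 1.8
vertex -1.158 -3.778 1.621
endloop
endfacet
facet normal -0.954 -0.080 -0.289
outer loop
vertex -3.36 -4.164 1.8
vertex -3.142 -3.942 1.019
vertex -3.207 -4.67 1.434
endloop
endfacet
facet normal 0.162 -0.546 0.822
outer loop
vertex -3.36 -4.164 1.8
vertex -3.207 -4.67 1.434
vertex -1.158 -3.778 1.621
endloop
endfacet
facet normal -0.954 -0.079 -0.289
outer loop
vertex -3.207 -4.67 1.434
vertex -3.142 -3.942 1.019
vertex -3.016 -4.75 0.825
endloop
endfacet
facet normal 0.370 -0.899 0.234
outer loop
vertex -3.207 -4.67 1.434
vertex -3.016 -4.75 0.825
vertex -1.158 -3.778 1.621
endloop
endfacet
facet normal -0.954 -0.079 -0.289
outer loop
vertex -3.016 -4.75 0.825
vertex -3.142 -3.942 1.019
vertex -2.899 -4.357 0.33
endloop
endfacet
facet normal 0.556 -0.710 -0.432
outer loop
vertex -3.016 -4.75 0.825
vertex -2.899 -4.357 0.33
vertex -1.158 -3.778 1.621
endloop
endfacet
facet normal -0.442 0.243 -0.863
outer loop
vertex 1.618 -1.812 -2.574
vertex 1.269 -2.191 -2.502
vertex 1.175 -1.713 -2.319
endloop
endfacet
facet normal 0.283 0.951 0.123
outer loop
vertex 1.618 -1.812 -2.574
vertex 1.175 -1.713 -2.319
vertex 2.38 -2.23 -1.09
endloop
endfacet
facet normal 0.282 0.951 0.124
outer loop
vertex 2.38 -2.23 -1.09
vertex 1.175 -1.713 -2.319
vertex 1.937 -2.132 -0.835
endloop
endfacet
facet normal 0.443 -0.244 0.863
outer loop
vertex 2.38 -2.23 -1.09
vertex 1.937 -2.132 -0.835
vertex 2.031 -2.609 -1.018
endloop
endfacet
facet normal -0.443 0.243 -0.863
outer loop
vertex 1.175 -1.713 -2.319
vertex 1.269 -2.191 -2.502
vertex 0.827 -2.092 -2.247
endloop
endfacet
facet normal -0.596 0.639 0.486
outer loop
vertex 1.175 -1.713 -2.319
vertex 0.827 -2.092 -2.247
vertex 1.937 -2.132 -0.835
endloop
endfacet
facet normal -0.596 0.639 0.486
outer loop
vertex 1.937 -2.132 -0.835
vertex 0.827 -2.092 -2.247
vertex 1.589 -2.511 -0.763
endloop
endfacet
facet normal 0.444 -0.243 0.863
outer loop
vertex 1.937 -2.132 -0.835
vertex 1.589 -2.511 -0.763
vertex 2.031 -2.609 -1.018
endloop
endfacet
facet normal -0.443 0.244 -0.863
outer loop
vertex 0.827 -2.092 -2.247
vertex 1.269 -2.191 -2.502
vertex 0.92 -2.57 -2.43
endloop
endfacet
facet normal -0.878 -0.310 0.364
outer loop
vertex 0.827 -2.092 -2.247
vertex 0.92 -2.57 -2.43
vertex 1.589 -2.511 -0.763
endloop
endfacet
facet normal -0.878 -0.311 0.363
outer loop
vertex 1.589 -2.511 -0.763
vertex 0.92 -2.57 -2.43
vertex 1.682 -2.988 -0.946
endloop
endfacet
facet normal 0.443 -0.244 0.862
outer loop
vertex 1.589 -2.511 -0.763
vertex 1.682 -2.988 -0.946
vertex 2.031 -2.609 -1.018
endloop
endfacet
facet normal -0.443 0.244 -0.863
outer loop
vertex 0.92 -2.57 -2.43
vertex 1.269 -2.191 -2.502
vertex 1.363 -2.668 -2.685
endloop
endfacet
facet normal -0.282 -0.952 -0.123
outer loop
vertex 0.92 -2.57 -2.43
vertex 1.363 -2.668 -2.685
vertex 1.682 -2.988 -0.946
endloop
endfacet
facet normal -0.283 -0.951 -0.123
outer loop
vertex 1.682 -2.988 -0.946
vertex 1.363 -2.668 -2.685
vertex 2.125 -3.087 -1.201
endloop
endfacet
facet normal 0.442 -0.243 0.863
outer loop
vertex 1.682 -2.988 -0.946
vertex 2.125 -3.087 -1.201
vertex 2.031 -2.609 -1.018
endloop
endfacet
facet normal -0.444 0.243 -0.863
outer loop
vertex 1.363 -2.668 -2.685
vertex 1.269 -2.191 -2.502
vertex 1.711 -2.289 -2.757
endloop
endfacet
facet normal 0.596 -0.639 -0.486
outer loop
vertex 1.363 -2.668 -2.685
vertex 1.711 -2.289 -2.757
vertex 2.125 -3.087 -1.201
endloop
endfacet
facet normal 0.596 -0.639 -0.486
outer loop
vertex 2.125 -3.087 -1.201
vertex 1.711 -2.289 -2.757
vertex 2.473 -2.708 -1.273
endloop
endfacet
facet normal 0.443 -0.243 0.863
outer loop
vertex 2.125 -3.087 -1.201
vertex 2.473 -2.708 -1.273
vertex 2.031 -2.609 -1.018
endloop
endfacet
facet normal -0.443 0.244 -0.862
outer loop
vertex 1.711 -2.289 -2.757
vertex 1.269 -2.191 -2.502
vertex 1.618 -1.812 -2.574
endloop
endfacet
facet normal 0.878 0.311 -0.363
outer loop
vertex 1.711 -2.289 -2.757
vertex 1.618 -1.812 -2.574
vertex 2.473 -2.708 -1.273
endloop
endfacet
facet normal 0.878 0.310 -0.364
outer loop
vertex 2.473 -2.708 -1.273
vertex 1.618 -1.812 -2.574
vertex 2.38 -2.23 -1.09
endloop
endfacet
facet normal 0.443 -0.244 0.863
outer loop
vertex 2.473 -2.708 -1.273
vertex 2.38 -2.23 -1.09
vertex 2.031 -2.609 -1.018
endloop
endfacet

endsolid


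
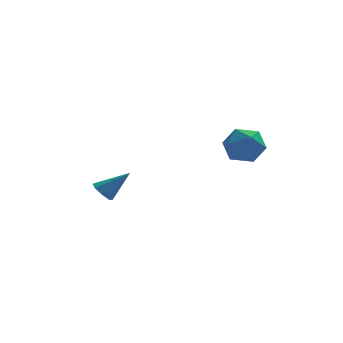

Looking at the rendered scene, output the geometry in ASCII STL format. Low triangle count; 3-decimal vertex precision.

solid 
facet normal -0.744 -0.005 -0.668
outer loop
vertex -1.986 2.97 -5.183
vertex -2.494 3.145 -4.618
vertex -2.054 3.558 -5.112
endloop
endfacet
facet normal 0.872 0.157 -0.465
outer loop
vertex -1.986 2.97 -5.183
vertex -2.054 3.558 -5.112
vertex -1.006 3.155 -3.282
endloop
endfacet
facet normal -0.745 -0.005 -0.667
outer loop
vertex -2.054 3.558 -5.112
vertex -2.494 3.145 -4.618
vertex -2.38 3.905 -4.751
endloop
endfacet
facet normal 0.614 0.767 -0.183
outer loop
vertex -2.054 3.558 -5.112
vertex -2.38 3.905 -4.751
vertex -1.006 3.155 -3.282
endloop
endfacet
facet normal -0.744 -0.005 -0.669
outer loop
vertex -2.38 3.905 -4.751
vertex -2.494 3.145 -4.618
vertex -2.773 3.806 -4.313
endloop
endfacet
facet normal 0.144 0.929 0.340
outer loop
vertex -2.38 3.905 -4.751
vertex -2.773 3.806 -4.313
vertex -1.006 3.155 -3.282
endloop
endfacet
facet normal -0.744 -0.006 -0.668
outer loop
vertex -2.773 3.806 -4.313
vertex -2.494 3.145 -4.618
vertex -3.003 3.32 -4.053
endloop
endfacet
facet normal -0.261 0.549 0.794
outer loop
vertex -2.773 3.806 -4.313
vertex -3.003 3.32 -4.053
vertex -1.006 3.155 -3.282
endloop
endfacet
facet normal -0.744 -0.005 -0.668
outer loop
vertex -3.003 3.32 -4.053
vertex -2.494 3.145 -4.618
vertex -2.934 2.731 -4.125
endloop
endfacet
facet normal -0.367 -0.155 0.917
outer loop
vertex -3.003 3.32 -4.053
vertex -2.934 2.731 -4.125
vertex -1.006 3.155 -3.282
endloop
endfacet
facet normal -0.744 -0.005 -0.668
outer loop
vertex -2.934 2.731 -4.125
vertex -2.494 3.145 -4.618
vertex -2.608 2.385 -4.485
endloop
endfacet
facet normal -0.110 -0.764 0.635
outer loop
vertex -2.934 2.731 -4.125
vertex -2.608 2.385 -4.485
vertex -1.006 3.155 -3.282
endloop
endfacet
facet normal -0.744 -0.005 -0.669
outer loop
vertex -2.608 2.385 -4.485
vertex -2.494 3.145 -4.618
vertex -2.215 2.483 -4.923
endloop
endfacet
facet normal 0.359 -0.926 0.115
outer loop
vertex -2.608 2.385 -4.485
vertex -2.215 2.483 -4.923
vertex -1.006 3.155 -3.282
endloop
endfacet
facet normal -0.745 -0.006 -0.668
outer loop
vertex -2.215 2.483 -4.923
vertex -2.494 3.145 -4.618
vertex -1.986 2.97 -5.183
endloop
endfacet
facet normal 0.767 -0.543 -0.342
outer loop
vertex -2.215 2.483 -4.923
vertex -1.986 2.97 -5.183
vertex -1.006 3.155 -3.282
endloop
endfacet
facet normal -0.284 -0.903 0.324
outer loop
vertex 3.045 -4.232 1.318
vertex 3.928 -4.748 0.654
vertex 4.15 -4.406 1.803
endloop
endfacet
facet normal -0.420 -0.401 0.814
outer loop
vertex 3.045 -4.232 1.318
vertex 4.15 -4.406 1.803
vertex 3.551 -3.363 2.008
endloop
endfacet
facet normal -0.851 0.084 0.518
outer loop
vertex 3.045 -4.232 1.318
vertex 3.551 -3.363 2.008
vertex 2.959 -3.061 0.986
endloop
endfacet
facet normal -0.981 -0.116 -0.154
outer loop
vertex 3.045 -4.232 1.318
vertex 2.959 -3.061 0.986
vertex 3.192 -3.917 0.148
endloop
endfacet
facet normal -0.631 -0.726 -0.275
outer loop
vertex 3.045 -4.232 1.318
vertex 3.192 -3.917 0.148
vertex 3.928 -4.748 0.654
endloop
endfacet
facet normal 0.194 -0.081 0.978
outer loop
vertex 3.551 -3.363 2.008
vertex 4.15 -4.406 1.803
vertex 4.748 -3.343 1.772
endloop
endfacet
facet normal 0.415 -0.891 0.185
outer loop
vertex 4.15 -4.406 1.803
vertex 3.928 -4.748 0.654
vertex 4.981 -4.199 0.934
endloop
endfacet
facet normal -0.144 -0.605 -0.783
outer loop
vertex 3.928 -4.748 0.654
vertex 3.192 -3.917 0.148
vertex 4.389 -3.897 -0.088
endloop
endfacet
facet normal -0.711 0.383 -0.589
outer loop
vertex 3.192 -3.917 0.148
vertex 2.959 -3.061 0.986
vertex 3.79 -2.854 0.117
endloop
endfacet
facet normal -0.501 0.707 0.499
outer loop
vertex 2.959 -3.061 0.986
vertex 3.551 -3.363 2.008
vertex 4.012 -2.512 1.266
endloop
endfacet
facet normal 0.981 0.116 0.154
outer loop
vertex 4.895 -3.028 0.602
vertex 4.748 -3.343 1.772
vertex 4.981 -4.199 0.934
endloop
endfacet
facet normal 0.851 -0.084 -0.518
outer loop
vertex 4.895 -3.028 0.602
vertex 4.981 -4.199 0.934
vertex 4.389 -3.897 -0.088
endloop
endfacet
facet normal 0.420 0.401 -0.814
outer loop
vertex 4.895 -3.028 0.602
vertex 4.389 -3.897 -0.088
vertex 3.79 -2.854 0.117
endloop
endfacet
facet normal 0.284 0.903 -0.324
outer loop
vertex 4.895 -3.028 0.602
vertex 3.79 -2.854 0.117
vertex 4.012 -2.512 1.266
endloop
endfacet
facet normal 0.631 0.726 0.275
outer loop
vertex 4.895 -3.028 0.602
vertex 4.012 -2.512 1.266
vertex 4.748 -3.343 1.772
endloop
endfacet
facet normal 0.711 -0.383 0.589
outer loop
vertex 4.981 -4.199 0.934
vertex 4.748 -3.343 1.772
vertex 4.15 -4.406 1.803
endloop
endfacet
facet normal 0.501 -0.707 -0.499
outer loop
vertex 4.389 -3.897 -0.088
vertex 4.981 -4.199 0.934
vertex 3.928 -4.748 0.654
endloop
endfacet
facet normal -0.194 0.081 -0.978
outer loop
vertex 3.79 -2.854 0.117
vertex 4.389 -3.897 -0.088
vertex 3.192 -3.917 0.148
endloop
endfacet
facet normal -0.415 0.891 -0.185
outer loop
vertex 4.012 -2.512 1.266
vertex 3.79 -2.854 0.117
vertex 2.959 -3.061 0.986
endloop
endfacet
facet normal 0.144 0.605 0.783
outer loop
vertex 4.748 -3.343 1.772
vertex 4.012 -2.512 1.266
vertex 3.551 -3.363 2.008
endloop
endfacet

endsolid


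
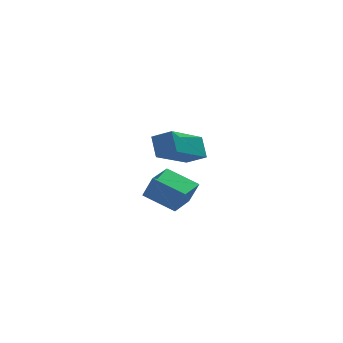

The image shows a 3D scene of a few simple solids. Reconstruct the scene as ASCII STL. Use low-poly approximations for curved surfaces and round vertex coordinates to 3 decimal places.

solid 
facet normal -0.707 0.543 -0.454
outer loop
vertex -4.2 -2.229 4.025
vertex -2.7 -1.087 3.055
vertex -4.203 -2.879 3.252
endloop
endfacet
facet normal -0.708 -0.539 0.456
outer loop
vertex -3.56 -3.373 3.665
vertex -4.2 -2.229 4.025
vertex -4.203 -2.879 3.252
endloop
endfacet
facet normal -0.707 0.543 -0.453
outer loop
vertex -4.203 -2.879 3.252
vertex -2.7 -1.087 3.055
vertex -2.704 -1.737 2.282
endloop
endfacet
facet normal -0.004 -0.644 -0.765
outer loop
vertex -2.704 -1.737 2.282
vertex -3.56 -3.373 3.665
vertex -4.203 -2.879 3.252
endloop
endfacet
facet normal 0.004 0.644 0.765
outer loop
vertex -4.2 -2.229 4.025
vertex -2.057 -1.581 3.468
vertex -2.7 -1.087 3.055
endloop
endfacet
facet normal -0.707 -0.539 0.457
outer loop
vertex -3.556 -2.723 4.438
vertex -4.2 -2.229 4.025
vertex -3.56 -3.373 3.665
endloop
endfacet
facet normal 0.004 0.644 0.765
outer loop
vertex -3.556 -2.723 4.438
vertex -2.057 -1.581 3.468
vertex -4.2 -2.229 4.025
endloop
endfacet
facet normal 0.708 0.539 -0.457
outer loop
vertex -2.7 -1.087 3.055
vertex -2.057 -1.581 3.468
vertex -2.704 -1.737 2.282
endloop
endfacet
facet normal -0.004 -0.644 -0.765
outer loop
vertex -2.06 -2.231 2.695
vertex -3.56 -3.373 3.665
vertex -2.704 -1.737 2.282
endloop
endfacet
facet normal 0.707 0.540 -0.457
outer loop
vertex -2.704 -1.737 2.282
vertex -2.057 -1.581 3.468
vertex -2.06 -2.231 2.695
endloop
endfacet
facet normal 0.707 -0.543 0.453
outer loop
vertex -2.06 -2.231 2.695
vertex -3.556 -2.723 4.438
vertex -3.56 -3.373 3.665
endloop
endfacet
facet normal 0.707 -0.543 0.454
outer loop
vertex -2.057 -1.581 3.468
vertex -3.556 -2.723 4.438
vertex -2.06 -2.231 2.695
endloop
endfacet
facet normal -0.695 0.605 0.390
outer loop
vertex -3.075 1.797 -0.107
vertex -2.184 2.838 -0.134
vertex -3.42 2.065 -1.138
endloop
endfacet
facet normal -0.650 -0.760 0.020
outer loop
vertex -2.336 1.122 -1.746
vertex -3.075 1.797 -0.107
vertex -3.42 2.065 -1.138
endloop
endfacet
facet normal -0.695 0.605 0.389
outer loop
vertex -3.42 2.065 -1.138
vertex -2.184 2.838 -0.134
vertex -2.529 3.106 -1.166
endloop
endfacet
facet normal -0.308 0.239 -0.921
outer loop
vertex -2.529 3.106 -1.166
vertex -2.336 1.122 -1.746
vertex -3.42 2.065 -1.138
endloop
endfacet
facet normal 0.308 -0.240 0.921
outer loop
vertex -3.075 1.797 -0.107
vertex -1.1 1.895 -0.742
vertex -2.184 2.838 -0.134
endloop
endfacet
facet normal -0.650 -0.760 0.020
outer loop
vertex -1.991 0.854 -0.714
vertex -3.075 1.797 -0.107
vertex -2.336 1.122 -1.746
endloop
endfacet
facet normal 0.308 -0.239 0.921
outer loop
vertex -1.991 0.854 -0.714
vertex -1.1 1.895 -0.742
vertex -3.075 1.797 -0.107
endloop
endfacet
facet normal 0.650 0.760 -0.020
outer loop
vertex -2.184 2.838 -0.134
vertex -1.1 1.895 -0.742
vertex -2.529 3.106 -1.166
endloop
endfacet
facet normal -0.308 0.239 -0.921
outer loop
vertex -1.445 2.163 -1.773
vertex -2.336 1.122 -1.746
vertex -2.529 3.106 -1.166
endloop
endfacet
facet normal 0.650 0.760 -0.020
outer loop
vertex -2.529 3.106 -1.166
vertex -1.1 1.895 -0.742
vertex -1.445 2.163 -1.773
endloop
endfacet
facet normal 0.695 -0.605 -0.389
outer loop
vertex -1.445 2.163 -1.773
vertex -1.991 0.854 -0.714
vertex -2.336 1.122 -1.746
endloop
endfacet
facet normal 0.694 -0.605 -0.390
outer loop
vertex -1.1 1.895 -0.742
vertex -1.991 0.854 -0.714
vertex -1.445 2.163 -1.773
endloop
endfacet

endsolid


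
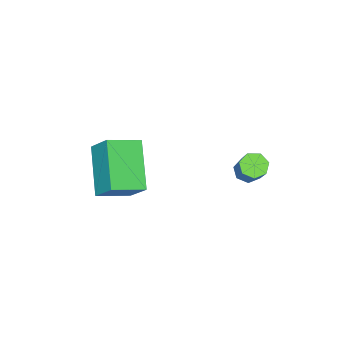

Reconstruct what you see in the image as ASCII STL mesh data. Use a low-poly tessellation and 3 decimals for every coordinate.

solid 
facet normal -0.599 -0.563 0.569
outer loop
vertex 0.616 -0.343 3.318
vertex -0.397 0.33 2.918
vertex 0.458 -1.159 2.344
endloop
endfacet
facet normal 0.791 -0.526 0.312
outer loop
vertex 1.637 -0.05 1.222
vertex 0.616 -0.343 3.318
vertex 0.458 -1.159 2.344
endloop
endfacet
facet normal -0.598 -0.563 0.570
outer loop
vertex 0.458 -1.159 2.344
vertex -0.397 0.33 2.918
vertex -0.555 -0.487 1.945
endloop
endfacet
facet normal -0.124 -0.638 -0.760
outer loop
vertex -0.555 -0.487 1.945
vertex 1.637 -0.05 1.222
vertex 0.458 -1.159 2.344
endloop
endfacet
facet normal 0.124 0.638 0.760
outer loop
vertex 0.616 -0.343 3.318
vertex 0.782 1.439 1.796
vertex -0.397 0.33 2.918
endloop
endfacet
facet normal 0.792 -0.525 0.312
outer loop
vertex 1.795 0.767 2.195
vertex 0.616 -0.343 3.318
vertex 1.637 -0.05 1.222
endloop
endfacet
facet normal 0.124 0.638 0.760
outer loop
vertex 1.795 0.767 2.195
vertex 0.782 1.439 1.796
vertex 0.616 -0.343 3.318
endloop
endfacet
facet normal -0.791 0.525 -0.313
outer loop
vertex -0.397 0.33 2.918
vertex 0.782 1.439 1.796
vertex -0.555 -0.487 1.945
endloop
endfacet
facet normal -0.124 -0.638 -0.760
outer loop
vertex 0.624 0.623 0.822
vertex 1.637 -0.05 1.222
vertex -0.555 -0.487 1.945
endloop
endfacet
facet normal -0.792 0.525 -0.312
outer loop
vertex -0.555 -0.487 1.945
vertex 0.782 1.439 1.796
vertex 0.624 0.623 0.822
endloop
endfacet
facet normal 0.599 0.563 -0.570
outer loop
vertex 0.624 0.623 0.822
vertex 1.795 0.767 2.195
vertex 1.637 -0.05 1.222
endloop
endfacet
facet normal 0.598 0.564 -0.569
outer loop
vertex 0.782 1.439 1.796
vertex 1.795 0.767 2.195
vertex 0.624 0.623 0.822
endloop
endfacet
facet normal -0.447 -0.437 -0.781
outer loop
vertex -2.061 3.057 1.117
vertex -2.515 3.214 1.289
vertex -2.195 3.453 0.972
endloop
endfacet
facet normal 0.842 0.090 -0.533
outer loop
vertex -2.061 3.057 1.117
vertex -2.195 3.453 0.972
vertex -1.292 3.809 2.459
endloop
endfacet
facet normal 0.842 0.088 -0.532
outer loop
vertex -1.292 3.809 2.459
vertex -2.195 3.453 0.972
vertex -1.425 4.205 2.314
endloop
endfacet
facet normal 0.448 0.436 0.781
outer loop
vertex -1.292 3.809 2.459
vertex -1.425 4.205 2.314
vertex -1.745 3.966 2.631
endloop
endfacet
facet normal -0.447 -0.437 -0.781
outer loop
vertex -2.195 3.453 0.972
vertex -2.515 3.214 1.289
vertex -2.569 3.669 1.065
endloop
endfacet
facet normal 0.289 0.755 -0.589
outer loop
vertex -2.195 3.453 0.972
vertex -2.569 3.669 1.065
vertex -1.425 4.205 2.314
endloop
endfacet
facet normal 0.289 0.755 -0.589
outer loop
vertex -1.425 4.205 2.314
vertex -2.569 3.669 1.065
vertex -1.8 4.421 2.407
endloop
endfacet
facet normal 0.446 0.438 0.780
outer loop
vertex -1.425 4.205 2.314
vertex -1.8 4.421 2.407
vertex -1.745 3.966 2.631
endloop
endfacet
facet normal -0.447 -0.437 -0.780
outer loop
vertex -2.569 3.669 1.065
vertex -2.515 3.214 1.289
vertex -2.903 3.543 1.327
endloop
endfacet
facet normal -0.481 0.853 -0.203
outer loop
vertex -2.569 3.669 1.065
vertex -2.903 3.543 1.327
vertex -1.8 4.421 2.407
endloop
endfacet
facet normal -0.481 0.853 -0.202
outer loop
vertex -1.8 4.421 2.407
vertex -2.903 3.543 1.327
vertex -2.133 4.295 2.669
endloop
endfacet
facet normal 0.448 0.438 0.780
outer loop
vertex -1.8 4.421 2.407
vertex -2.133 4.295 2.669
vertex -1.745 3.966 2.631
endloop
endfacet
facet normal -0.448 -0.438 -0.779
outer loop
vertex -2.903 3.543 1.327
vertex -2.515 3.214 1.289
vertex -2.944 3.169 1.561
endloop
endfacet
facet normal -0.889 0.309 0.337
outer loop
vertex -2.903 3.543 1.327
vertex -2.944 3.169 1.561
vertex -2.133 4.295 2.669
endloop
endfacet
facet normal -0.889 0.308 0.338
outer loop
vertex -2.133 4.295 2.669
vertex -2.944 3.169 1.561
vertex -2.174 3.921 2.902
endloop
endfacet
facet normal 0.447 0.437 0.780
outer loop
vertex -2.133 4.295 2.669
vertex -2.174 3.921 2.902
vertex -1.745 3.966 2.631
endloop
endfacet
facet normal -0.449 -0.436 -0.780
outer loop
vertex -2.944 3.169 1.561
vertex -2.515 3.214 1.289
vertex -2.662 2.829 1.589
endloop
endfacet
facet normal -0.627 -0.469 0.623
outer loop
vertex -2.944 3.169 1.561
vertex -2.662 2.829 1.589
vertex -2.174 3.921 2.902
endloop
endfacet
facet normal -0.628 -0.468 0.622
outer loop
vertex -2.174 3.921 2.902
vertex -2.662 2.829 1.589
vertex -1.892 3.581 2.931
endloop
endfacet
facet normal 0.447 0.437 0.780
outer loop
vertex -2.174 3.921 2.902
vertex -1.892 3.581 2.931
vertex -1.745 3.966 2.631
endloop
endfacet
facet normal -0.447 -0.437 -0.780
outer loop
vertex -2.662 2.829 1.589
vertex -2.515 3.214 1.289
vertex -2.269 2.779 1.392
endloop
endfacet
facet normal 0.106 -0.892 0.439
outer loop
vertex -2.662 2.829 1.589
vertex -2.269 2.779 1.392
vertex -1.892 3.581 2.931
endloop
endfacet
facet normal 0.107 -0.892 0.439
outer loop
vertex -1.892 3.581 2.931
vertex -2.269 2.779 1.392
vertex -1.5 3.531 2.734
endloop
endfacet
facet normal 0.448 0.437 0.780
outer loop
vertex -1.892 3.581 2.931
vertex -1.5 3.531 2.734
vertex -1.745 3.966 2.631
endloop
endfacet
facet normal -0.447 -0.437 -0.780
outer loop
vertex -2.269 2.779 1.392
vertex -2.515 3.214 1.289
vertex -2.061 3.057 1.117
endloop
endfacet
facet normal 0.761 -0.644 -0.075
outer loop
vertex -2.269 2.779 1.392
vertex -2.061 3.057 1.117
vertex -1.5 3.531 2.734
endloop
endfacet
facet normal 0.761 -0.644 -0.075
outer loop
vertex -1.5 3.531 2.734
vertex -2.061 3.057 1.117
vertex -1.292 3.809 2.459
endloop
endfacet
facet normal 0.448 0.437 0.780
outer loop
vertex -1.5 3.531 2.734
vertex -1.292 3.809 2.459
vertex -1.745 3.966 2.631
endloop
endfacet

endsolid


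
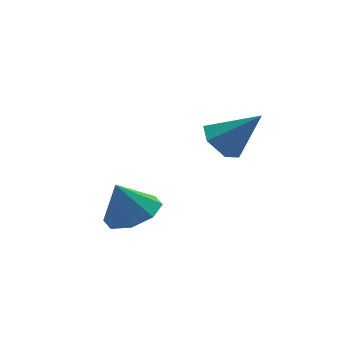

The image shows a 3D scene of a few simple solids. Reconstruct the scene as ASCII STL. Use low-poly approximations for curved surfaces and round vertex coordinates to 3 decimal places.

solid 
facet normal 0.315 -0.231 -0.921
outer loop
vertex -2.672 -1.015 -2.148
vertex -3.547 -0.521 -2.571
vertex -2.538 -0.207 -2.305
endloop
endfacet
facet normal 0.596 0.057 0.801
outer loop
vertex -2.672 -1.015 -2.148
vertex -2.538 -0.207 -2.305
vertex -4.013 -0.179 -1.209
endloop
endfacet
facet normal 0.315 -0.232 -0.920
outer loop
vertex -2.538 -0.207 -2.305
vertex -3.547 -0.521 -2.571
vertex -2.994 0.417 -2.618
endloop
endfacet
facet normal 0.464 0.644 0.608
outer loop
vertex -2.538 -0.207 -2.305
vertex -2.994 0.417 -2.618
vertex -4.013 -0.179 -1.209
endloop
endfacet
facet normal 0.315 -0.232 -0.920
outer loop
vertex -2.994 0.417 -2.618
vertex -3.547 -0.521 -2.571
vertex -3.775 0.491 -2.904
endloop
endfacet
facet normal -0.044 0.931 0.362
outer loop
vertex -2.994 0.417 -2.618
vertex -3.775 0.491 -2.904
vertex -4.013 -0.179 -1.209
endloop
endfacet
facet normal 0.315 -0.232 -0.920
outer loop
vertex -3.775 0.491 -2.904
vertex -3.547 -0.521 -2.571
vertex -4.422 -0.028 -2.995
endloop
endfacet
facet normal -0.630 0.749 0.207
outer loop
vertex -3.775 0.491 -2.904
vertex -4.422 -0.028 -2.995
vertex -4.013 -0.179 -1.209
endloop
endfacet
facet normal 0.315 -0.232 -0.920
outer loop
vertex -4.422 -0.028 -2.995
vertex -3.547 -0.521 -2.571
vertex -4.556 -0.836 -2.837
endloop
endfacet
facet normal -0.950 0.204 0.235
outer loop
vertex -4.422 -0.028 -2.995
vertex -4.556 -0.836 -2.837
vertex -4.013 -0.179 -1.209
endloop
endfacet
facet normal 0.315 -0.232 -0.920
outer loop
vertex -4.556 -0.836 -2.837
vertex -3.547 -0.521 -2.571
vertex -4.1 -1.46 -2.524
endloop
endfacet
facet normal -0.818 -0.384 0.428
outer loop
vertex -4.556 -0.836 -2.837
vertex -4.1 -1.46 -2.524
vertex -4.013 -0.179 -1.209
endloop
endfacet
facet normal 0.315 -0.232 -0.920
outer loop
vertex -4.1 -1.46 -2.524
vertex -3.547 -0.521 -2.571
vertex -3.319 -1.534 -2.238
endloop
endfacet
facet normal -0.310 -0.671 0.674
outer loop
vertex -4.1 -1.46 -2.524
vertex -3.319 -1.534 -2.238
vertex -4.013 -0.179 -1.209
endloop
endfacet
facet normal 0.314 -0.232 -0.921
outer loop
vertex -3.319 -1.534 -2.238
vertex -3.547 -0.521 -2.571
vertex -2.672 -1.015 -2.148
endloop
endfacet
facet normal 0.276 -0.488 0.828
outer loop
vertex -3.319 -1.534 -2.238
vertex -2.672 -1.015 -2.148
vertex -4.013 -0.179 -1.209
endloop
endfacet
facet normal -0.593 0.375 -0.713
outer loop
vertex -0.779 -2.795 0.679
vertex -1.161 -2.281 1.267
vertex -0.461 -2.0 0.833
endloop
endfacet
facet normal 0.888 -0.285 -0.361
outer loop
vertex -0.779 -2.795 0.679
vertex -0.461 -2.0 0.833
vertex -0.059 -2.979 2.593
endloop
endfacet
facet normal -0.593 0.375 -0.713
outer loop
vertex -0.461 -2.0 0.833
vertex -1.161 -2.281 1.267
vertex -0.844 -1.486 1.422
endloop
endfacet
facet normal 0.848 0.521 0.096
outer loop
vertex -0.461 -2.0 0.833
vertex -0.844 -1.486 1.422
vertex -0.059 -2.979 2.593
endloop
endfacet
facet normal -0.593 0.375 -0.713
outer loop
vertex -0.844 -1.486 1.422
vertex -1.161 -2.281 1.267
vertex -1.544 -1.767 1.856
endloop
endfacet
facet normal 0.183 0.664 0.725
outer loop
vertex -0.844 -1.486 1.422
vertex -1.544 -1.767 1.856
vertex -0.059 -2.979 2.593
endloop
endfacet
facet normal -0.593 0.375 -0.713
outer loop
vertex -1.544 -1.767 1.856
vertex -1.161 -2.281 1.267
vertex -1.861 -2.562 1.701
endloop
endfacet
facet normal -0.443 0.002 0.896
outer loop
vertex -1.544 -1.767 1.856
vertex -1.861 -2.562 1.701
vertex -0.059 -2.979 2.593
endloop
endfacet
facet normal -0.593 0.375 -0.713
outer loop
vertex -1.861 -2.562 1.701
vertex -1.161 -2.281 1.267
vertex -1.478 -3.076 1.112
endloop
endfacet
facet normal -0.403 -0.803 0.439
outer loop
vertex -1.861 -2.562 1.701
vertex -1.478 -3.076 1.112
vertex -0.059 -2.979 2.593
endloop
endfacet
facet normal -0.592 0.375 -0.713
outer loop
vertex -1.478 -3.076 1.112
vertex -1.161 -2.281 1.267
vertex -0.779 -2.795 0.679
endloop
endfacet
facet normal 0.263 -0.946 -0.190
outer loop
vertex -1.478 -3.076 1.112
vertex -0.779 -2.795 0.679
vertex -0.059 -2.979 2.593
endloop
endfacet

endsolid


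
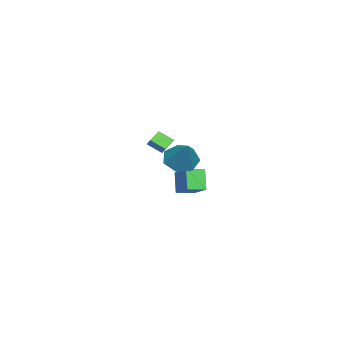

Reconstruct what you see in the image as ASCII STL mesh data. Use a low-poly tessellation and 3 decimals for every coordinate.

solid 
facet normal -0.796 0.320 0.513
outer loop
vertex -2.854 -1.709 0.382
vertex -2.328 -1.326 0.959
vertex -2.869 -0.786 -0.217
endloop
endfacet
facet normal -0.605 -0.441 -0.664
outer loop
vertex -2.152 -1.074 -0.679
vertex -2.854 -1.709 0.382
vertex -2.869 -0.786 -0.217
endloop
endfacet
facet normal -0.796 0.320 0.513
outer loop
vertex -2.869 -0.786 -0.217
vertex -2.328 -1.326 0.959
vertex -2.343 -0.403 0.36
endloop
endfacet
facet normal -0.014 0.839 -0.544
outer loop
vertex -2.343 -0.403 0.36
vertex -2.152 -1.074 -0.679
vertex -2.869 -0.786 -0.217
endloop
endfacet
facet normal 0.014 -0.839 0.544
outer loop
vertex -2.854 -1.709 0.382
vertex -1.611 -1.614 0.497
vertex -2.328 -1.326 0.959
endloop
endfacet
facet normal -0.605 -0.441 -0.664
outer loop
vertex -2.137 -1.997 -0.08
vertex -2.854 -1.709 0.382
vertex -2.152 -1.074 -0.679
endloop
endfacet
facet normal 0.014 -0.839 0.544
outer loop
vertex -2.137 -1.997 -0.08
vertex -1.611 -1.614 0.497
vertex -2.854 -1.709 0.382
endloop
endfacet
facet normal 0.605 0.441 0.664
outer loop
vertex -2.328 -1.326 0.959
vertex -1.611 -1.614 0.497
vertex -2.343 -0.403 0.36
endloop
endfacet
facet normal -0.014 0.839 -0.544
outer loop
vertex -1.626 -0.691 -0.102
vertex -2.152 -1.074 -0.679
vertex -2.343 -0.403 0.36
endloop
endfacet
facet normal 0.605 0.441 0.664
outer loop
vertex -2.343 -0.403 0.36
vertex -1.611 -1.614 0.497
vertex -1.626 -0.691 -0.102
endloop
endfacet
facet normal 0.796 -0.320 -0.513
outer loop
vertex -1.626 -0.691 -0.102
vertex -2.137 -1.997 -0.08
vertex -2.152 -1.074 -0.679
endloop
endfacet
facet normal 0.796 -0.320 -0.513
outer loop
vertex -1.611 -1.614 0.497
vertex -2.137 -1.997 -0.08
vertex -1.626 -0.691 -0.102
endloop
endfacet
facet normal -0.583 -0.357 -0.730
outer loop
vertex 4.034 1.68 0.718
vertex 3.2 1.704 1.372
vertex 3.552 2.463 0.72
endloop
endfacet
facet normal 0.803 0.495 -0.330
outer loop
vertex 4.034 1.68 0.718
vertex 3.552 2.463 0.72
vertex 4.46 2.476 2.948
endloop
endfacet
facet normal -0.582 -0.357 -0.730
outer loop
vertex 3.552 2.463 0.72
vertex 3.2 1.704 1.372
vertex 2.804 2.675 1.213
endloop
endfacet
facet normal 0.214 0.972 -0.093
outer loop
vertex 3.552 2.463 0.72
vertex 2.804 2.675 1.213
vertex 4.46 2.476 2.948
endloop
endfacet
facet normal -0.584 -0.357 -0.729
outer loop
vertex 2.804 2.675 1.213
vertex 3.2 1.704 1.372
vertex 2.356 2.156 1.826
endloop
endfacet
facet normal -0.358 0.825 0.437
outer loop
vertex 2.804 2.675 1.213
vertex 2.356 2.156 1.826
vertex 4.46 2.476 2.948
endloop
endfacet
facet normal -0.583 -0.356 -0.730
outer loop
vertex 2.356 2.156 1.826
vertex 3.2 1.704 1.372
vertex 2.543 1.297 2.096
endloop
endfacet
facet normal -0.484 0.165 0.860
outer loop
vertex 2.356 2.156 1.826
vertex 2.543 1.297 2.096
vertex 4.46 2.476 2.948
endloop
endfacet
facet normal -0.583 -0.357 -0.730
outer loop
vertex 2.543 1.297 2.096
vertex 3.2 1.704 1.372
vertex 3.225 0.745 1.821
endloop
endfacet
facet normal -0.067 -0.510 0.857
outer loop
vertex 2.543 1.297 2.096
vertex 3.225 0.745 1.821
vertex 4.46 2.476 2.948
endloop
endfacet
facet normal -0.583 -0.357 -0.730
outer loop
vertex 3.225 0.745 1.821
vertex 3.2 1.704 1.372
vertex 3.889 0.915 1.208
endloop
endfacet
facet normal 0.577 -0.693 0.433
outer loop
vertex 3.225 0.745 1.821
vertex 3.889 0.915 1.208
vertex 4.46 2.476 2.948
endloop
endfacet
facet normal -0.583 -0.357 -0.730
outer loop
vertex 3.889 0.915 1.208
vertex 3.2 1.704 1.372
vertex 4.034 1.68 0.718
endloop
endfacet
facet normal 0.965 -0.245 -0.097
outer loop
vertex 3.889 0.915 1.208
vertex 4.034 1.68 0.718
vertex 4.46 2.476 2.948
endloop
endfacet
facet normal -0.625 -0.589 -0.512
outer loop
vertex -4.377 -0.987 -3.215
vertex -5.101 -0.04 -3.422
vertex -3.599 -0.677 -4.52
endloop
endfacet
facet normal 0.598 -0.783 0.171
outer loop
vertex -2.499 0.36 -3.618
vertex -4.377 -0.987 -3.215
vertex -3.599 -0.677 -4.52
endloop
endfacet
facet normal -0.625 -0.589 -0.513
outer loop
vertex -3.599 -0.677 -4.52
vertex -5.101 -0.04 -3.422
vertex -4.323 0.27 -4.726
endloop
endfacet
facet normal 0.501 0.200 -0.842
outer loop
vertex -4.323 0.27 -4.726
vertex -2.499 0.36 -3.618
vertex -3.599 -0.677 -4.52
endloop
endfacet
facet normal -0.502 -0.200 0.842
outer loop
vertex -4.377 -0.987 -3.215
vertex -4.001 0.997 -2.52
vertex -5.101 -0.04 -3.422
endloop
endfacet
facet normal 0.598 -0.783 0.171
outer loop
vertex -3.277 0.05 -2.314
vertex -4.377 -0.987 -3.215
vertex -2.499 0.36 -3.618
endloop
endfacet
facet normal -0.501 -0.200 0.842
outer loop
vertex -3.277 0.05 -2.314
vertex -4.001 0.997 -2.52
vertex -4.377 -0.987 -3.215
endloop
endfacet
facet normal -0.598 0.783 -0.171
outer loop
vertex -5.101 -0.04 -3.422
vertex -4.001 0.997 -2.52
vertex -4.323 0.27 -4.726
endloop
endfacet
facet normal 0.502 0.199 -0.842
outer loop
vertex -3.223 1.307 -3.825
vertex -2.499 0.36 -3.618
vertex -4.323 0.27 -4.726
endloop
endfacet
facet normal -0.598 0.783 -0.171
outer loop
vertex -4.323 0.27 -4.726
vertex -4.001 0.997 -2.52
vertex -3.223 1.307 -3.825
endloop
endfacet
facet normal 0.624 0.589 0.513
outer loop
vertex -3.223 1.307 -3.825
vertex -3.277 0.05 -2.314
vertex -2.499 0.36 -3.618
endloop
endfacet
facet normal 0.625 0.589 0.512
outer loop
vertex -4.001 0.997 -2.52
vertex -3.277 0.05 -2.314
vertex -3.223 1.307 -3.825
endloop
endfacet

endsolid
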